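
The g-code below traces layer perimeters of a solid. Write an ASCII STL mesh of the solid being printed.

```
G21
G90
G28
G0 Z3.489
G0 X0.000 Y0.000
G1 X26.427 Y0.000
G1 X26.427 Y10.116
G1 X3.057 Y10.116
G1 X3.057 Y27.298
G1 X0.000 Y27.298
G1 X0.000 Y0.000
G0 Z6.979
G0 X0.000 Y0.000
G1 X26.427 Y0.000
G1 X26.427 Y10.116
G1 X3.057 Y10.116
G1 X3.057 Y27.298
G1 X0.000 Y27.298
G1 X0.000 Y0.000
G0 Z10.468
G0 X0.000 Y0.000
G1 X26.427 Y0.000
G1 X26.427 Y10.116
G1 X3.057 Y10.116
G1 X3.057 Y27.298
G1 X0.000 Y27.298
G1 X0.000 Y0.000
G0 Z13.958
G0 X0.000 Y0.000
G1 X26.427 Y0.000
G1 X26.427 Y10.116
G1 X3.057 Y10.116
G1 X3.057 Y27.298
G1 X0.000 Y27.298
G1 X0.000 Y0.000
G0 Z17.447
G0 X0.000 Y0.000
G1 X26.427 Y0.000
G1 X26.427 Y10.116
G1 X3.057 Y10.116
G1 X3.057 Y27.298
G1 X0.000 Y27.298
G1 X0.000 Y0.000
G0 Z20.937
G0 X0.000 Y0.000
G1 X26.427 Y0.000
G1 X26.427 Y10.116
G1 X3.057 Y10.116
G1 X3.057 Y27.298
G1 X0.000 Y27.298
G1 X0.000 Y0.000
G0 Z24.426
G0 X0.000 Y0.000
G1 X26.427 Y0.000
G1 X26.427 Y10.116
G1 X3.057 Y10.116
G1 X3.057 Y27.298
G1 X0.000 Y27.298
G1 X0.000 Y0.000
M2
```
solid part
  facet normal 0.0000 0.0000 -1.0000
    outer loop
      vertex 26.427 10.116 0.000
      vertex 26.427 0.000 0.000
      vertex 0.000 0.000 0.000
    endloop
  endfacet
  facet normal 0.0000 0.0000 -1.0000
    outer loop
      vertex 3.057 10.116 0.000
      vertex 26.427 10.116 0.000
      vertex 0.000 0.000 0.000
    endloop
  endfacet
  facet normal 0.0000 0.0000 -1.0000
    outer loop
      vertex 3.057 27.298 0.000
      vertex 3.057 10.116 0.000
      vertex 0.000 0.000 0.000
    endloop
  endfacet
  facet normal 0.0000 0.0000 -1.0000
    outer loop
      vertex 0.000 27.298 0.000
      vertex 3.057 27.298 0.000
      vertex 0.000 0.000 0.000
    endloop
  endfacet
  facet normal 0.0000 0.0000 1.0000
    outer loop
      vertex 0.000 0.000 24.426
      vertex 26.427 0.000 24.426
      vertex 26.427 10.116 24.426
    endloop
  endfacet
  facet normal 0.0000 0.0000 1.0000
    outer loop
      vertex 0.000 0.000 24.426
      vertex 26.427 10.116 24.426
      vertex 3.057 10.116 24.426
    endloop
  endfacet
  facet normal 0.0000 0.0000 1.0000
    outer loop
      vertex 0.000 0.000 24.426
      vertex 3.057 10.116 24.426
      vertex 3.057 27.298 24.426
    endloop
  endfacet
  facet normal 0.0000 0.0000 1.0000
    outer loop
      vertex 0.000 0.000 24.426
      vertex 3.057 27.298 24.426
      vertex 0.000 27.298 24.426
    endloop
  endfacet
  facet normal 0.0000 -1.0000 0.0000
    outer loop
      vertex 0.000 0.000 0.000
      vertex 26.427 0.000 0.000
      vertex 26.427 0.000 24.426
    endloop
  endfacet
  facet normal 0.0000 -1.0000 0.0000
    outer loop
      vertex 0.000 0.000 0.000
      vertex 26.427 0.000 24.426
      vertex 0.000 0.000 24.426
    endloop
  endfacet
  facet normal 1.0000 0.0000 0.0000
    outer loop
      vertex 26.427 0.000 0.000
      vertex 26.427 10.116 0.000
      vertex 26.427 10.116 24.426
    endloop
  endfacet
  facet normal 1.0000 0.0000 0.0000
    outer loop
      vertex 26.427 0.000 0.000
      vertex 26.427 10.116 24.426
      vertex 26.427 0.000 24.426
    endloop
  endfacet
  facet normal 0.0000 1.0000 0.0000
    outer loop
      vertex 26.427 10.116 0.000
      vertex 3.057 10.116 0.000
      vertex 3.057 10.116 24.426
    endloop
  endfacet
  facet normal 0.0000 1.0000 0.0000
    outer loop
      vertex 26.427 10.116 0.000
      vertex 3.057 10.116 24.426
      vertex 26.427 10.116 24.426
    endloop
  endfacet
  facet normal 1.0000 0.0000 0.0000
    outer loop
      vertex 3.057 10.116 0.000
      vertex 3.057 27.298 0.000
      vertex 3.057 27.298 24.426
    endloop
  endfacet
  facet normal 1.0000 0.0000 0.0000
    outer loop
      vertex 3.057 10.116 0.000
      vertex 3.057 27.298 24.426
      vertex 3.057 10.116 24.426
    endloop
  endfacet
  facet normal 0.0000 1.0000 0.0000
    outer loop
      vertex 3.057 27.298 0.000
      vertex 0.000 27.298 0.000
      vertex 0.000 27.298 24.426
    endloop
  endfacet
  facet normal 0.0000 1.0000 0.0000
    outer loop
      vertex 3.057 27.298 0.000
      vertex 0.000 27.298 24.426
      vertex 3.057 27.298 24.426
    endloop
  endfacet
  facet normal -1.0000 0.0000 0.0000
    outer loop
      vertex 0.000 27.298 0.000
      vertex 0.000 0.000 0.000
      vertex 0.000 0.000 24.426
    endloop
  endfacet
  facet normal -1.0000 0.0000 0.0000
    outer loop
      vertex 0.000 27.298 0.000
      vertex 0.000 0.000 24.426
      vertex 0.000 27.298 24.426
    endloop
  endfacet
endsolid part

The G0 Z moves step by Δz≈3.489 mm. Every layer's G1 loop is the same polygon, so the solid is a straight extrusion of it from z=0 to z≈24.4. Closing with flat bottom and top caps and triangulating gives 20 facets — an L-shaped prism: outer 26.4 × 27.3 mm, arm thicknesses ≈ 10.1 mm (horizontal) and 3.06 mm (vertical), extruded 24.4 mm in z.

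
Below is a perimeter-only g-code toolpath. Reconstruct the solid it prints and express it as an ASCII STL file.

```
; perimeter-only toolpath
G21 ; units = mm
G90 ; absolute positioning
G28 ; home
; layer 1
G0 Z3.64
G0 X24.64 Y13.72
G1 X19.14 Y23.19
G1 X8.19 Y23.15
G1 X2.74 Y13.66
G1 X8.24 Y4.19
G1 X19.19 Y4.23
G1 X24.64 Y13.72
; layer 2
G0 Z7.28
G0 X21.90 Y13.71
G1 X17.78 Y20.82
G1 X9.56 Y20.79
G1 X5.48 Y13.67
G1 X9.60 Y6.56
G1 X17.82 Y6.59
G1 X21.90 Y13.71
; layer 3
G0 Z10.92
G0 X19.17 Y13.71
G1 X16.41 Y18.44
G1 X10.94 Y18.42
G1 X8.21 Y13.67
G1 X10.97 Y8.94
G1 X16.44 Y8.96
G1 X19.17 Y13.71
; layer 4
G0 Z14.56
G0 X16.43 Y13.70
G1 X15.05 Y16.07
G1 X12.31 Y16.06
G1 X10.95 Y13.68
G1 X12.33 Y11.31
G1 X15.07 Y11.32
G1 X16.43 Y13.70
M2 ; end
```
solid part
  facet normal 0.0000 0.0000 -1.0000
    outer loop
      vertex 6.81 25.52 0.00
      vertex 20.50 25.57 0.00
      vertex 27.38 13.73 0.00
    endloop
  endfacet
  facet normal 0.0000 0.0000 -1.0000
    outer loop
      vertex 0.00 13.65 0.00
      vertex 6.81 25.52 0.00
      vertex 27.38 13.73 0.00
    endloop
  endfacet
  facet normal 0.0000 0.0000 -1.0000
    outer loop
      vertex 6.88 1.81 0.00
      vertex 0.00 13.65 0.00
      vertex 27.38 13.73 0.00
    endloop
  endfacet
  facet normal 0.0000 0.0000 -1.0000
    outer loop
      vertex 20.57 1.86 0.00
      vertex 6.88 1.81 0.00
      vertex 27.38 13.73 0.00
    endloop
  endfacet
  facet normal 0.7245 0.4210 0.5459
    outer loop
      vertex 27.38 13.73 0.00
      vertex 20.50 25.57 0.00
      vertex 13.69 13.69 18.20
    endloop
  endfacet
  facet normal -0.0031 0.8379 0.5458
    outer loop
      vertex 20.50 25.57 0.00
      vertex 6.81 25.52 0.00
      vertex 13.69 13.69 18.20
    endloop
  endfacet
  facet normal -0.7268 0.4170 0.5458
    outer loop
      vertex 6.81 25.52 0.00
      vertex 0.00 13.65 0.00
      vertex 13.69 13.69 18.20
    endloop
  endfacet
  facet normal -0.7245 -0.4210 0.5459
    outer loop
      vertex 0.00 13.65 0.00
      vertex 6.88 1.81 0.00
      vertex 13.69 13.69 18.20
    endloop
  endfacet
  facet normal 0.0031 -0.8379 0.5458
    outer loop
      vertex 6.88 1.81 0.00
      vertex 20.57 1.86 0.00
      vertex 13.69 13.69 18.20
    endloop
  endfacet
  facet normal 0.7268 -0.4170 0.5458
    outer loop
      vertex 20.57 1.86 0.00
      vertex 27.38 13.73 0.00
      vertex 13.69 13.69 18.20
    endloop
  endfacet
endsolid part

The G0 Z moves step by Δz≈3.64 mm. The G1 loops shrink linearly with z, so the solid tapers from its base footprint up to z≈18.2. Closing with a flat bottom cap and the tapered top and triangulating gives 10 facets — a regular 6-sided pyramid, base circumscribed radius ≈ 13.7 mm, apex at z ≈ 18.2 mm.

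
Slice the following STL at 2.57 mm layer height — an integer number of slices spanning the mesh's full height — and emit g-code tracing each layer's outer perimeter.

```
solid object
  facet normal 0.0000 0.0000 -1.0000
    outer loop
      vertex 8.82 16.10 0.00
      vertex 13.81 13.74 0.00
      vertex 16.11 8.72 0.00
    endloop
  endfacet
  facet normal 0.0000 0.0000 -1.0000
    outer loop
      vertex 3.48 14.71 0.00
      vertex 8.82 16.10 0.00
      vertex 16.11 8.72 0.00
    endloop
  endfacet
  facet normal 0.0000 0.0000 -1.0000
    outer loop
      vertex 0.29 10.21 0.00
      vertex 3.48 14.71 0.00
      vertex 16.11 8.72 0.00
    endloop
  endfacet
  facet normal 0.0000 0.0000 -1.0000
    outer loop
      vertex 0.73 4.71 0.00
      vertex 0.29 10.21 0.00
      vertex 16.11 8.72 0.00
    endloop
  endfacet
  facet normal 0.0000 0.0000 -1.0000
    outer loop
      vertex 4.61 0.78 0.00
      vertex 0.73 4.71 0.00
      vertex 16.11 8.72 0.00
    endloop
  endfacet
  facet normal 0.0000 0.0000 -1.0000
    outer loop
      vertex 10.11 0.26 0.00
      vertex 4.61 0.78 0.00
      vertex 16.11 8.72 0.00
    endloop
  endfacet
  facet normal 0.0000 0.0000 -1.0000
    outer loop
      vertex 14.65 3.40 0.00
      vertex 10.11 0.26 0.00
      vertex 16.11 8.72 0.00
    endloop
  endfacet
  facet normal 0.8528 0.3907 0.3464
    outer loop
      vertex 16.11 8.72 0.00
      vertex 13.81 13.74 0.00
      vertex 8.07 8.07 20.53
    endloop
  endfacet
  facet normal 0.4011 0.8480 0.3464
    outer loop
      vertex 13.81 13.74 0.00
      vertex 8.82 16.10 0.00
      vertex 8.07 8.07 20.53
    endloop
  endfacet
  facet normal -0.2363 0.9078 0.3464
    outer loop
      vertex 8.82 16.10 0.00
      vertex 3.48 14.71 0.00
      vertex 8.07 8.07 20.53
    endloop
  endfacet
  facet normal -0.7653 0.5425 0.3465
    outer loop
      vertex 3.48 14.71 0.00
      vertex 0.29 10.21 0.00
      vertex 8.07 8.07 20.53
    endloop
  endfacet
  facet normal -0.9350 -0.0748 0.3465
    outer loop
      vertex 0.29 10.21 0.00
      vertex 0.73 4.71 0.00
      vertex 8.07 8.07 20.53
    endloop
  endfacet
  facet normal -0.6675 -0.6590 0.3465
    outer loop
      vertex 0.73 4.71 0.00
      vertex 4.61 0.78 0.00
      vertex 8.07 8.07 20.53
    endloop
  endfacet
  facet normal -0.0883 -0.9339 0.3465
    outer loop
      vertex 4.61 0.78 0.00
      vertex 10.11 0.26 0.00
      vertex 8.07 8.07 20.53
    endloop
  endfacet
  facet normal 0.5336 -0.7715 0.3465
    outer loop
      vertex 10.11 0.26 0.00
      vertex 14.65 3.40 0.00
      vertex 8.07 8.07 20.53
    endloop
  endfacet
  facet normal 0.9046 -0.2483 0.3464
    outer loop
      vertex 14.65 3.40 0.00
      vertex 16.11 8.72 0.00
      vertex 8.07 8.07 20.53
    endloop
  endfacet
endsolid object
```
; perimeter-only toolpath
G21 ; units = mm
G90 ; absolute positioning
G28 ; home
; layer 1
G0 Z2.57
G0 X15.11 Y8.64
G1 X13.09 Y13.03
G1 X8.73 Y15.10
G1 X4.05 Y13.88
G1 X1.26 Y9.94
G1 X1.65 Y5.13
G1 X5.04 Y1.69
G1 X9.86 Y1.24
G1 X13.83 Y3.98
G1 X15.11 Y8.64
; layer 2
G0 Z5.13
G0 X14.10 Y8.56
G1 X12.38 Y12.32
G1 X8.63 Y14.09
G1 X4.63 Y13.05
G1 X2.23 Y9.68
G1 X2.56 Y5.55
G1 X5.48 Y2.60
G1 X9.60 Y2.21
G1 X13.01 Y4.57
G1 X14.10 Y8.56
; layer 3
G0 Z7.70
G0 X13.09 Y8.48
G1 X11.66 Y11.61
G1 X8.54 Y13.09
G1 X5.20 Y12.22
G1 X3.21 Y9.41
G1 X3.48 Y5.97
G1 X5.91 Y3.51
G1 X9.34 Y3.19
G1 X12.18 Y5.15
G1 X13.09 Y8.48
; layer 4
G0 Z10.27
G0 X12.09 Y8.39
G1 X10.94 Y10.91
G1 X8.45 Y12.09
G1 X5.78 Y11.39
G1 X4.18 Y9.14
G1 X4.40 Y6.39
G1 X6.34 Y4.42
G1 X9.09 Y4.17
G1 X11.36 Y5.74
G1 X12.09 Y8.39
; layer 5
G0 Z12.83
G0 X11.09 Y8.31
G1 X10.22 Y10.20
G1 X8.35 Y11.08
G1 X6.35 Y10.56
G1 X5.15 Y8.87
G1 X5.32 Y6.81
G1 X6.77 Y5.34
G1 X8.84 Y5.14
G1 X10.54 Y6.32
G1 X11.09 Y8.31
; layer 6
G0 Z15.40
G0 X10.08 Y8.23
G1 X9.51 Y9.49
G1 X8.26 Y10.08
G1 X6.92 Y9.73
G1 X6.12 Y8.61
G1 X6.24 Y7.23
G1 X7.21 Y6.25
G1 X8.58 Y6.12
G1 X9.71 Y6.90
G1 X10.08 Y8.23
; layer 7
G0 Z17.96
G0 X9.07 Y8.15
G1 X8.79 Y8.78
G1 X8.16 Y9.07
G1 X7.50 Y8.90
G1 X7.10 Y8.34
G1 X7.15 Y7.65
G1 X7.64 Y7.16
G1 X8.32 Y7.09
G1 X8.89 Y7.49
G1 X9.07 Y8.15
M2 ; end

The solid is a regular 9-sided pyramid, base circumscribed radius ≈ 8.07 mm, apex at z ≈ 20.5 mm. Slicing at Δz = 2.57 mm — 8 equal slices spanning the solid's height, so layer i sits at z = i·h/8 — gives 7 non-empty perimeters. Each is a 9-segment closed polygon; G0 lifts to the layer z and rapids to the start vertex, then G1 traces the edges. The cross-section shrinks linearly with z (the slice at the apex is degenerate and omitted).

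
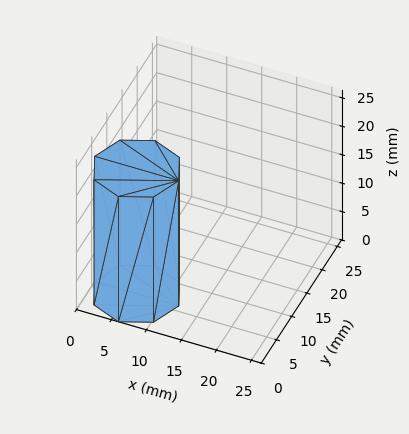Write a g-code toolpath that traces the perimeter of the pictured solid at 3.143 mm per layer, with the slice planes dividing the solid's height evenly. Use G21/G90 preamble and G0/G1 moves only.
Reading the render: the shape is a regular 8-sided prism (a cylinder approximated with 8 flat sides), circumscribed radius ≈ 6 mm, height ≈ 22 mm (dimensions read to the nearest mm from the axis ticks). For the g-code, the solid's height is divided into equal slices at the stated Δz and each level perimeter traced with G1 moves after a G0 lift.

; perimeter-only toolpath
G21 ; units = mm
G90 ; absolute positioning
G28 ; home
; layer 1
G0 Z3.143
G0 X12.000 Y6.000
G1 X10.243 Y10.243
G1 X6.000 Y12.000
G1 X1.757 Y10.243
G1 X0.000 Y6.000
G1 X1.757 Y1.757
G1 X6.000 Y0.000
G1 X10.243 Y1.757
G1 X12.000 Y6.000
; layer 2
G0 Z6.286
G0 X12.000 Y6.000
G1 X10.243 Y10.243
G1 X6.000 Y12.000
G1 X1.757 Y10.243
G1 X0.000 Y6.000
G1 X1.757 Y1.757
G1 X6.000 Y0.000
G1 X10.243 Y1.757
G1 X12.000 Y6.000
; layer 3
G0 Z9.429
G0 X12.000 Y6.000
G1 X10.243 Y10.243
G1 X6.000 Y12.000
G1 X1.757 Y10.243
G1 X0.000 Y6.000
G1 X1.757 Y1.757
G1 X6.000 Y0.000
G1 X10.243 Y1.757
G1 X12.000 Y6.000
; layer 4
G0 Z12.571
G0 X12.000 Y6.000
G1 X10.243 Y10.243
G1 X6.000 Y12.000
G1 X1.757 Y10.243
G1 X0.000 Y6.000
G1 X1.757 Y1.757
G1 X6.000 Y0.000
G1 X10.243 Y1.757
G1 X12.000 Y6.000
; layer 5
G0 Z15.714
G0 X12.000 Y6.000
G1 X10.243 Y10.243
G1 X6.000 Y12.000
G1 X1.757 Y10.243
G1 X0.000 Y6.000
G1 X1.757 Y1.757
G1 X6.000 Y0.000
G1 X10.243 Y1.757
G1 X12.000 Y6.000
; layer 6
G0 Z18.857
G0 X12.000 Y6.000
G1 X10.243 Y10.243
G1 X6.000 Y12.000
G1 X1.757 Y10.243
G1 X0.000 Y6.000
G1 X1.757 Y1.757
G1 X6.000 Y0.000
G1 X10.243 Y1.757
G1 X12.000 Y6.000
; layer 7
G0 Z22.000
G0 X12.000 Y6.000
G1 X10.243 Y10.243
G1 X6.000 Y12.000
G1 X1.757 Y10.243
G1 X0.000 Y6.000
G1 X1.757 Y1.757
G1 X6.000 Y0.000
G1 X10.243 Y1.757
G1 X12.000 Y6.000
M2 ; end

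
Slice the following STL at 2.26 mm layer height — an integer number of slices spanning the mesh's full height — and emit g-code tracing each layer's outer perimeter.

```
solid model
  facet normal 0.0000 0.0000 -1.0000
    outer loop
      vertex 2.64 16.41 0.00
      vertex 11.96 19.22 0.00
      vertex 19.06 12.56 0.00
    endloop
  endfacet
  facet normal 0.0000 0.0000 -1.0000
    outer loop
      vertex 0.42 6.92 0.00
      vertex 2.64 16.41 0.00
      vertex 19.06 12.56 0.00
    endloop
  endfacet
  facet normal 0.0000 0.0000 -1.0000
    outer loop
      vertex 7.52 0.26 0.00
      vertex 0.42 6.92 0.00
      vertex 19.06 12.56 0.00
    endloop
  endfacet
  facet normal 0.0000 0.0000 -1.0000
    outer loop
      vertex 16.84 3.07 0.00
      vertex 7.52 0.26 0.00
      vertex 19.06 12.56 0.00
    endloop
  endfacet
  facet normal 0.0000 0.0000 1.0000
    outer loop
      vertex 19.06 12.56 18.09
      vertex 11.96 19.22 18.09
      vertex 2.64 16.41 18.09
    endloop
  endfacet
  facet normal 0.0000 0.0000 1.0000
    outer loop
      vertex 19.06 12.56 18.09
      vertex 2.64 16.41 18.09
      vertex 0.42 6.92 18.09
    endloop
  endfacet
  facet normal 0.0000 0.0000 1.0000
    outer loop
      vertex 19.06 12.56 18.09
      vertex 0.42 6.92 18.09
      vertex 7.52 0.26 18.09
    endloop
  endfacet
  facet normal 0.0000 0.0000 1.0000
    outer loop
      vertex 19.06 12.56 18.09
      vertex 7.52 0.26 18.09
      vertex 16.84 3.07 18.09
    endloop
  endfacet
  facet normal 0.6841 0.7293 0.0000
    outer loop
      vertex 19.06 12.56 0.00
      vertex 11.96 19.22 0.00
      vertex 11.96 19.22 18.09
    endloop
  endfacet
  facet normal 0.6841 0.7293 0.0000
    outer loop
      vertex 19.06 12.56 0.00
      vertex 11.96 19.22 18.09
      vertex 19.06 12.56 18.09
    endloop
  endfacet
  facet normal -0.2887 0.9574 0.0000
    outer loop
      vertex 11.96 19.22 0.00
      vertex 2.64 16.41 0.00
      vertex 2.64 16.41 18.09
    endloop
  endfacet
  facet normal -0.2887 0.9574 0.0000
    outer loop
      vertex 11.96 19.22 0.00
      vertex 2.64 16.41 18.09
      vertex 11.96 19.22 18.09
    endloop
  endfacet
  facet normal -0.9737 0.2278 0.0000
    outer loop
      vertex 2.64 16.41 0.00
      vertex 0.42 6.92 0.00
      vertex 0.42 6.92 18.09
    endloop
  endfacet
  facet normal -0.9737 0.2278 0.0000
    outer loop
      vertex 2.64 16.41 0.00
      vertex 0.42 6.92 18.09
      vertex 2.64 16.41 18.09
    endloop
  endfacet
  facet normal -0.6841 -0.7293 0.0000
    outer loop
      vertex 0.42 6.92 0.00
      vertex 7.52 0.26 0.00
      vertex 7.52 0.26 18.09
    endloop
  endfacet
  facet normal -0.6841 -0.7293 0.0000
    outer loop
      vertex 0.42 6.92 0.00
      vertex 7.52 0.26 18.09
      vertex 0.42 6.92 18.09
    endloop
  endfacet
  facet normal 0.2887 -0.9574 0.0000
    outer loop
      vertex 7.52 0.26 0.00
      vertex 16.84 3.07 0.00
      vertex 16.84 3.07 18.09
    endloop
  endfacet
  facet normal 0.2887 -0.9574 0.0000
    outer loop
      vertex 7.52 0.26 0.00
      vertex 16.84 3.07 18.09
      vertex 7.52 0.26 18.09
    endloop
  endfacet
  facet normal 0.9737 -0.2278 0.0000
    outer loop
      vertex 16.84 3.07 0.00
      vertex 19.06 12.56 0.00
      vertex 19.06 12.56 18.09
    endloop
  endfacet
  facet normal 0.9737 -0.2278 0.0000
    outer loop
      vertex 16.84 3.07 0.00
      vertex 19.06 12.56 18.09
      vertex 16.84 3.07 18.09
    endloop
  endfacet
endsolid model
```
; perimeter-only toolpath
G21 ; units = mm
G90 ; absolute positioning
G28 ; home
; layer 1
G0 Z2.26
G0 X19.06 Y12.56
G1 X11.96 Y19.22
G1 X2.64 Y16.41
G1 X0.42 Y6.92
G1 X7.52 Y0.26
G1 X16.84 Y3.07
G1 X19.06 Y12.56
; layer 2
G0 Z4.52
G0 X19.06 Y12.56
G1 X11.96 Y19.22
G1 X2.64 Y16.41
G1 X0.42 Y6.92
G1 X7.52 Y0.26
G1 X16.84 Y3.07
G1 X19.06 Y12.56
; layer 3
G0 Z6.78
G0 X19.06 Y12.56
G1 X11.96 Y19.22
G1 X2.64 Y16.41
G1 X0.42 Y6.92
G1 X7.52 Y0.26
G1 X16.84 Y3.07
G1 X19.06 Y12.56
; layer 4
G0 Z9.04
G0 X19.06 Y12.56
G1 X11.96 Y19.22
G1 X2.64 Y16.41
G1 X0.42 Y6.92
G1 X7.52 Y0.26
G1 X16.84 Y3.07
G1 X19.06 Y12.56
; layer 5
G0 Z11.31
G0 X19.06 Y12.56
G1 X11.96 Y19.22
G1 X2.64 Y16.41
G1 X0.42 Y6.92
G1 X7.52 Y0.26
G1 X16.84 Y3.07
G1 X19.06 Y12.56
; layer 6
G0 Z13.57
G0 X19.06 Y12.56
G1 X11.96 Y19.22
G1 X2.64 Y16.41
G1 X0.42 Y6.92
G1 X7.52 Y0.26
G1 X16.84 Y3.07
G1 X19.06 Y12.56
; layer 7
G0 Z15.83
G0 X19.06 Y12.56
G1 X11.96 Y19.22
G1 X2.64 Y16.41
G1 X0.42 Y6.92
G1 X7.52 Y0.26
G1 X16.84 Y3.07
G1 X19.06 Y12.56
; layer 8
G0 Z18.09
G0 X19.06 Y12.56
G1 X11.96 Y19.22
G1 X2.64 Y16.41
G1 X0.42 Y6.92
G1 X7.52 Y0.26
G1 X16.84 Y3.07
G1 X19.06 Y12.56
M2 ; end

The solid is a regular 6-sided prism (a cylinder approximated with 6 flat sides), circumscribed radius ≈ 9.74 mm, height ≈ 18.1 mm. Slicing at Δz = 2.26 mm — 8 equal slices spanning the solid's height, so layer i sits at z = i·h/8 — gives 8 non-empty perimeters. Each is a 6-segment closed polygon; G0 lifts to the layer z and rapids to the start vertex, then G1 traces the edges.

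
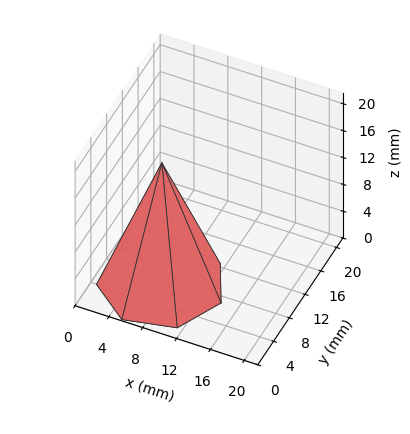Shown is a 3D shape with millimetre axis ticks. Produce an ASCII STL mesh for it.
Reading the render: the shape is a regular 7-sided pyramid, base circumscribed radius ≈ 7 mm, apex at z ≈ 18 mm (dimensions read to the nearest mm from the axis ticks). For the STL, each face is triangulated and given an outward normal.

solid part
  facet normal 0.0000 0.0000 -1.0000
    outer loop
      vertex 5.44 13.82 0.00
      vertex 11.36 12.47 0.00
      vertex 14.00 7.00 0.00
    endloop
  endfacet
  facet normal 0.0000 0.0000 -1.0000
    outer loop
      vertex 0.69 10.04 0.00
      vertex 5.44 13.82 0.00
      vertex 14.00 7.00 0.00
    endloop
  endfacet
  facet normal 0.0000 0.0000 -1.0000
    outer loop
      vertex 0.69 3.96 0.00
      vertex 0.69 10.04 0.00
      vertex 14.00 7.00 0.00
    endloop
  endfacet
  facet normal 0.0000 0.0000 -1.0000
    outer loop
      vertex 5.44 0.18 0.00
      vertex 0.69 3.96 0.00
      vertex 14.00 7.00 0.00
    endloop
  endfacet
  facet normal 0.0000 0.0000 -1.0000
    outer loop
      vertex 11.36 1.53 0.00
      vertex 5.44 0.18 0.00
      vertex 14.00 7.00 0.00
    endloop
  endfacet
  facet normal 0.8500 0.4102 0.3305
    outer loop
      vertex 14.00 7.00 0.00
      vertex 11.36 12.47 0.00
      vertex 7.00 7.00 18.00
    endloop
  endfacet
  facet normal 0.2098 0.9202 0.3305
    outer loop
      vertex 11.36 12.47 0.00
      vertex 5.44 13.82 0.00
      vertex 7.00 7.00 18.00
    endloop
  endfacet
  facet normal -0.5876 0.7384 0.3307
    outer loop
      vertex 5.44 13.82 0.00
      vertex 0.69 10.04 0.00
      vertex 7.00 7.00 18.00
    endloop
  endfacet
  facet normal -0.9437 0.0000 0.3308
    outer loop
      vertex 0.69 10.04 0.00
      vertex 0.69 3.96 0.00
      vertex 7.00 7.00 18.00
    endloop
  endfacet
  facet normal -0.5876 -0.7384 0.3307
    outer loop
      vertex 0.69 3.96 0.00
      vertex 5.44 0.18 0.00
      vertex 7.00 7.00 18.00
    endloop
  endfacet
  facet normal 0.2098 -0.9202 0.3305
    outer loop
      vertex 5.44 0.18 0.00
      vertex 11.36 1.53 0.00
      vertex 7.00 7.00 18.00
    endloop
  endfacet
  facet normal 0.8500 -0.4102 0.3305
    outer loop
      vertex 11.36 1.53 0.00
      vertex 14.00 7.00 0.00
      vertex 7.00 7.00 18.00
    endloop
  endfacet
endsolid part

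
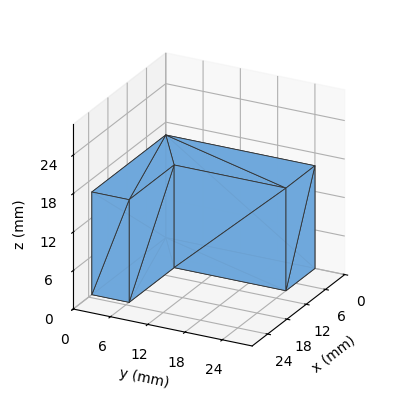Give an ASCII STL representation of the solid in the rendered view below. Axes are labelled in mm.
Reading the render: the shape is an L-shaped prism: outer 23 × 24 mm, arm thicknesses ≈ 6 mm (horizontal) and 9 mm (vertical), extruded 16 mm in z (dimensions read to the nearest mm from the axis ticks). For the STL, each face is triangulated and given an outward normal.

solid part
  facet normal 0.0000 0.0000 -1.0000
    outer loop
      vertex 23.000 6.000 0.000
      vertex 23.000 0.000 0.000
      vertex 0.000 0.000 0.000
    endloop
  endfacet
  facet normal 0.0000 0.0000 -1.0000
    outer loop
      vertex 9.000 6.000 0.000
      vertex 23.000 6.000 0.000
      vertex 0.000 0.000 0.000
    endloop
  endfacet
  facet normal 0.0000 0.0000 -1.0000
    outer loop
      vertex 9.000 24.000 0.000
      vertex 9.000 6.000 0.000
      vertex 0.000 0.000 0.000
    endloop
  endfacet
  facet normal 0.0000 0.0000 -1.0000
    outer loop
      vertex 0.000 24.000 0.000
      vertex 9.000 24.000 0.000
      vertex 0.000 0.000 0.000
    endloop
  endfacet
  facet normal 0.0000 0.0000 1.0000
    outer loop
      vertex 0.000 0.000 16.000
      vertex 23.000 0.000 16.000
      vertex 23.000 6.000 16.000
    endloop
  endfacet
  facet normal 0.0000 0.0000 1.0000
    outer loop
      vertex 0.000 0.000 16.000
      vertex 23.000 6.000 16.000
      vertex 9.000 6.000 16.000
    endloop
  endfacet
  facet normal 0.0000 0.0000 1.0000
    outer loop
      vertex 0.000 0.000 16.000
      vertex 9.000 6.000 16.000
      vertex 9.000 24.000 16.000
    endloop
  endfacet
  facet normal 0.0000 0.0000 1.0000
    outer loop
      vertex 0.000 0.000 16.000
      vertex 9.000 24.000 16.000
      vertex 0.000 24.000 16.000
    endloop
  endfacet
  facet normal 0.0000 -1.0000 0.0000
    outer loop
      vertex 0.000 0.000 0.000
      vertex 23.000 0.000 0.000
      vertex 23.000 0.000 16.000
    endloop
  endfacet
  facet normal 0.0000 -1.0000 0.0000
    outer loop
      vertex 0.000 0.000 0.000
      vertex 23.000 0.000 16.000
      vertex 0.000 0.000 16.000
    endloop
  endfacet
  facet normal 1.0000 0.0000 0.0000
    outer loop
      vertex 23.000 0.000 0.000
      vertex 23.000 6.000 0.000
      vertex 23.000 6.000 16.000
    endloop
  endfacet
  facet normal 1.0000 0.0000 0.0000
    outer loop
      vertex 23.000 0.000 0.000
      vertex 23.000 6.000 16.000
      vertex 23.000 0.000 16.000
    endloop
  endfacet
  facet normal 0.0000 1.0000 0.0000
    outer loop
      vertex 23.000 6.000 0.000
      vertex 9.000 6.000 0.000
      vertex 9.000 6.000 16.000
    endloop
  endfacet
  facet normal 0.0000 1.0000 0.0000
    outer loop
      vertex 23.000 6.000 0.000
      vertex 9.000 6.000 16.000
      vertex 23.000 6.000 16.000
    endloop
  endfacet
  facet normal 1.0000 0.0000 0.0000
    outer loop
      vertex 9.000 6.000 0.000
      vertex 9.000 24.000 0.000
      vertex 9.000 24.000 16.000
    endloop
  endfacet
  facet normal 1.0000 0.0000 0.0000
    outer loop
      vertex 9.000 6.000 0.000
      vertex 9.000 24.000 16.000
      vertex 9.000 6.000 16.000
    endloop
  endfacet
  facet normal 0.0000 1.0000 0.0000
    outer loop
      vertex 9.000 24.000 0.000
      vertex 0.000 24.000 0.000
      vertex 0.000 24.000 16.000
    endloop
  endfacet
  facet normal 0.0000 1.0000 0.0000
    outer loop
      vertex 9.000 24.000 0.000
      vertex 0.000 24.000 16.000
      vertex 9.000 24.000 16.000
    endloop
  endfacet
  facet normal -1.0000 0.0000 0.0000
    outer loop
      vertex 0.000 24.000 0.000
      vertex 0.000 0.000 0.000
      vertex 0.000 0.000 16.000
    endloop
  endfacet
  facet normal -1.0000 0.0000 0.0000
    outer loop
      vertex 0.000 24.000 0.000
      vertex 0.000 0.000 16.000
      vertex 0.000 24.000 16.000
    endloop
  endfacet
endsolid part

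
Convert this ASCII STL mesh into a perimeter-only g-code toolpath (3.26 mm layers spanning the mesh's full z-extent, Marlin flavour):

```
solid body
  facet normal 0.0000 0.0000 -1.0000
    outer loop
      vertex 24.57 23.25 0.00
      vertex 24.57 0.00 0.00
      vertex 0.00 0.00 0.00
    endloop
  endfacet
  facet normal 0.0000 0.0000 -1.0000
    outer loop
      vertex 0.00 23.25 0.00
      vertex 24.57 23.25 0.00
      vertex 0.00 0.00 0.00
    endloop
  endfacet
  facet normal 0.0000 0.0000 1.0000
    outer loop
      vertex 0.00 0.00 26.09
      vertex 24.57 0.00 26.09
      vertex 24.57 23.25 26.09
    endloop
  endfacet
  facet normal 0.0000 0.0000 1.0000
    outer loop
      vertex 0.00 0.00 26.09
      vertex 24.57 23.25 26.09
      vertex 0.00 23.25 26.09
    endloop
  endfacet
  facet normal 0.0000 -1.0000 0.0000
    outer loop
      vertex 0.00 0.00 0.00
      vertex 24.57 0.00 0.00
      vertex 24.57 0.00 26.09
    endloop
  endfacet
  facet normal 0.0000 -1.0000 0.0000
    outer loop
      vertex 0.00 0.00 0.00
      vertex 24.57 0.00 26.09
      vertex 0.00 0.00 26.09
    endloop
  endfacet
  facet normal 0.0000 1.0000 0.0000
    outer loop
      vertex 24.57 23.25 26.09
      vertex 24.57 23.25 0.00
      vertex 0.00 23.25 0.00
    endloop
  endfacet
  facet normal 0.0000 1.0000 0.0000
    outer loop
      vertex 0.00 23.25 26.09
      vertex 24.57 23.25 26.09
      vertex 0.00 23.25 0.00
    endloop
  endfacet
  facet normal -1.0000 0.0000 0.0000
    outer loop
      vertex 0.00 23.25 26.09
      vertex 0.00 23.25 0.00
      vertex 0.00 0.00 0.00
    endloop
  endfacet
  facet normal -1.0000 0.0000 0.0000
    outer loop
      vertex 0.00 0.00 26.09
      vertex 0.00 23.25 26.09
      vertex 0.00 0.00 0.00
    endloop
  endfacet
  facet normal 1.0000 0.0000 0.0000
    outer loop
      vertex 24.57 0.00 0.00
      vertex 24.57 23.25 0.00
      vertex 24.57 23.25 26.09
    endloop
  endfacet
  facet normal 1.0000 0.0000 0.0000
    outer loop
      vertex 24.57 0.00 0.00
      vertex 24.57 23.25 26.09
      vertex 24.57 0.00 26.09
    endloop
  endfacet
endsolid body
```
; perimeter-only toolpath
G21 ; units = mm
G90 ; absolute positioning
G28 ; home
; layer 1
G0 Z3.26
G0 X0.00 Y0.00
G1 X24.57 Y0.00
G1 X24.57 Y23.25
G1 X0.00 Y23.25
G1 X0.00 Y0.00
; layer 2
G0 Z6.52
G0 X0.00 Y0.00
G1 X24.57 Y0.00
G1 X24.57 Y23.25
G1 X0.00 Y23.25
G1 X0.00 Y0.00
; layer 3
G0 Z9.78
G0 X0.00 Y0.00
G1 X24.57 Y0.00
G1 X24.57 Y23.25
G1 X0.00 Y23.25
G1 X0.00 Y0.00
; layer 4
G0 Z13.04
G0 X0.00 Y0.00
G1 X24.57 Y0.00
G1 X24.57 Y23.25
G1 X0.00 Y23.25
G1 X0.00 Y0.00
; layer 5
G0 Z16.31
G0 X0.00 Y0.00
G1 X24.57 Y0.00
G1 X24.57 Y23.25
G1 X0.00 Y23.25
G1 X0.00 Y0.00
; layer 6
G0 Z19.57
G0 X0.00 Y0.00
G1 X24.57 Y0.00
G1 X24.57 Y23.25
G1 X0.00 Y23.25
G1 X0.00 Y0.00
; layer 7
G0 Z22.83
G0 X0.00 Y0.00
G1 X24.57 Y0.00
G1 X24.57 Y23.25
G1 X0.00 Y23.25
G1 X0.00 Y0.00
; layer 8
G0 Z26.09
G0 X0.00 Y0.00
G1 X24.57 Y0.00
G1 X24.57 Y23.25
G1 X0.00 Y23.25
G1 X0.00 Y0.00
M2 ; end

The solid is a rectangular box, roughly 24.6 × 23.2 mm footprint and 26.1 mm tall. Slicing at Δz = 3.26 mm — 8 equal slices spanning the solid's height, so layer i sits at z = i·h/8 — gives 8 non-empty perimeters. Each is a 4-segment closed polygon; G0 lifts to the layer z and rapids to the start vertex, then G1 traces the edges.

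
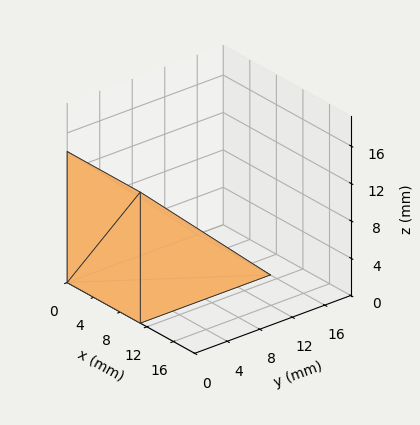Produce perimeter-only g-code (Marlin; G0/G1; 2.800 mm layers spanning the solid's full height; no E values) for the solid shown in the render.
Reading the render: the shape is a wedge (ramp): 11 × 16 mm base, rising to 14 mm along the y=0 edge and sloping linearly to z=0 at y=16 (dimensions read to the nearest mm from the axis ticks). For the g-code, the solid's height is divided into equal slices at the stated Δz and each level perimeter traced with G1 moves after a G0 lift.

; perimeter-only toolpath
G21 ; units = mm
G90 ; absolute positioning
G28 ; home
; layer 1
G0 Z2.800
G0 X0.000 Y0.000
G1 X11.000 Y0.000
G1 X11.000 Y12.800
G1 X0.000 Y12.800
G1 X0.000 Y0.000
; layer 2
G0 Z5.600
G0 X0.000 Y0.000
G1 X11.000 Y0.000
G1 X11.000 Y9.600
G1 X0.000 Y9.600
G1 X0.000 Y0.000
; layer 3
G0 Z8.400
G0 X0.000 Y0.000
G1 X11.000 Y0.000
G1 X11.000 Y6.400
G1 X0.000 Y6.400
G1 X0.000 Y0.000
; layer 4
G0 Z11.200
G0 X0.000 Y0.000
G1 X11.000 Y0.000
G1 X11.000 Y3.200
G1 X0.000 Y3.200
G1 X0.000 Y0.000
M2 ; end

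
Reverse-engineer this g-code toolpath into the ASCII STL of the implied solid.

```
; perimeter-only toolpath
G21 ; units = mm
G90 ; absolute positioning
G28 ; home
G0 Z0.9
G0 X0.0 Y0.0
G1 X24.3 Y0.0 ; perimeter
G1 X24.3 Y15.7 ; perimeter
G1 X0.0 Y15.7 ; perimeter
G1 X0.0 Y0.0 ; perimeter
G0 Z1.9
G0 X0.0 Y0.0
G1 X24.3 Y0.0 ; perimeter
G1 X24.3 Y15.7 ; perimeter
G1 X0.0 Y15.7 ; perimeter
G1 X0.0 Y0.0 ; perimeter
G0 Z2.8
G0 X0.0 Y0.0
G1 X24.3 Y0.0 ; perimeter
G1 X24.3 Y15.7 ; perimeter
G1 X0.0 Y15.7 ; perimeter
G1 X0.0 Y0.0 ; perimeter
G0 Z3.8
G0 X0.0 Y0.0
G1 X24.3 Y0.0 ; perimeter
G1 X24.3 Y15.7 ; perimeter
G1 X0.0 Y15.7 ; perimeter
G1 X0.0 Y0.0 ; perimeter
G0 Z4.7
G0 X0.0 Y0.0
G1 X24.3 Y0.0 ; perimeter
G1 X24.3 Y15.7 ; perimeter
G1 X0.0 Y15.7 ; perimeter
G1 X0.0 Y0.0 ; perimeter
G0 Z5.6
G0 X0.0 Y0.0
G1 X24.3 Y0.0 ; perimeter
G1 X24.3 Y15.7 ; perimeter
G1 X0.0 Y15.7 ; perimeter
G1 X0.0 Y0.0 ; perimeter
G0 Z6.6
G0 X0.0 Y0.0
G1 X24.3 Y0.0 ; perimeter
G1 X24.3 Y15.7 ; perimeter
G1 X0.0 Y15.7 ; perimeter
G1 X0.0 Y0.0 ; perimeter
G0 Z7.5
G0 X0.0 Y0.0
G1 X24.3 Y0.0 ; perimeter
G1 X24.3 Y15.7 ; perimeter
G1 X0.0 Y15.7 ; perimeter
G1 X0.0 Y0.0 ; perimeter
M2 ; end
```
solid part
  facet normal 0.0000 0.0000 -1.0000
    outer loop
      vertex 24.3 15.7 0.0
      vertex 24.3 0.0 0.0
      vertex 0.0 0.0 0.0
    endloop
  endfacet
  facet normal 0.0000 0.0000 -1.0000
    outer loop
      vertex 0.0 15.7 0.0
      vertex 24.3 15.7 0.0
      vertex 0.0 0.0 0.0
    endloop
  endfacet
  facet normal 0.0000 0.0000 1.0000
    outer loop
      vertex 0.0 0.0 7.5
      vertex 24.3 0.0 7.5
      vertex 24.3 15.7 7.5
    endloop
  endfacet
  facet normal 0.0000 0.0000 1.0000
    outer loop
      vertex 0.0 0.0 7.5
      vertex 24.3 15.7 7.5
      vertex 0.0 15.7 7.5
    endloop
  endfacet
  facet normal 0.0000 -1.0000 0.0000
    outer loop
      vertex 0.0 0.0 0.0
      vertex 24.3 0.0 0.0
      vertex 24.3 0.0 7.5
    endloop
  endfacet
  facet normal 0.0000 -1.0000 0.0000
    outer loop
      vertex 0.0 0.0 0.0
      vertex 24.3 0.0 7.5
      vertex 0.0 0.0 7.5
    endloop
  endfacet
  facet normal 0.0000 1.0000 0.0000
    outer loop
      vertex 24.3 15.7 7.5
      vertex 24.3 15.7 0.0
      vertex 0.0 15.7 0.0
    endloop
  endfacet
  facet normal 0.0000 1.0000 0.0000
    outer loop
      vertex 0.0 15.7 7.5
      vertex 24.3 15.7 7.5
      vertex 0.0 15.7 0.0
    endloop
  endfacet
  facet normal -1.0000 0.0000 0.0000
    outer loop
      vertex 0.0 15.7 7.5
      vertex 0.0 15.7 0.0
      vertex 0.0 0.0 0.0
    endloop
  endfacet
  facet normal -1.0000 0.0000 0.0000
    outer loop
      vertex 0.0 0.0 7.5
      vertex 0.0 15.7 7.5
      vertex 0.0 0.0 0.0
    endloop
  endfacet
  facet normal 1.0000 0.0000 0.0000
    outer loop
      vertex 24.3 0.0 0.0
      vertex 24.3 15.7 0.0
      vertex 24.3 15.7 7.5
    endloop
  endfacet
  facet normal 1.0000 0.0000 0.0000
    outer loop
      vertex 24.3 0.0 0.0
      vertex 24.3 15.7 7.5
      vertex 24.3 0.0 7.5
    endloop
  endfacet
endsolid part

The G0 Z moves step by Δz≈0.9 mm. Every layer's G1 loop is the same polygon, so the solid is a straight extrusion of it from z=0 to z≈7.5. Closing with flat bottom and top caps and triangulating gives 12 facets — a rectangular box, roughly 24.3 × 15.7 mm footprint and 7.5 mm tall.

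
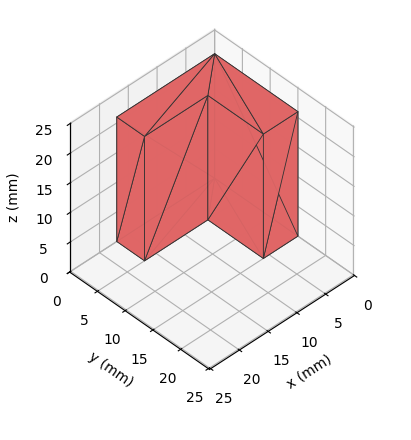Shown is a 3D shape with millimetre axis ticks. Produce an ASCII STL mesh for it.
Reading the render: the shape is an L-shaped prism: outer 17 × 15 mm, arm thicknesses ≈ 5 mm (horizontal) and 6 mm (vertical), extruded 21 mm in z (dimensions read to the nearest mm from the axis ticks). For the STL, each face is triangulated and given an outward normal.

solid part
  facet normal 0.0000 0.0000 -1.0000
    outer loop
      vertex 17.0 5.0 0.0
      vertex 17.0 0.0 0.0
      vertex 0.0 0.0 0.0
    endloop
  endfacet
  facet normal 0.0000 0.0000 -1.0000
    outer loop
      vertex 6.0 5.0 0.0
      vertex 17.0 5.0 0.0
      vertex 0.0 0.0 0.0
    endloop
  endfacet
  facet normal 0.0000 0.0000 -1.0000
    outer loop
      vertex 6.0 15.0 0.0
      vertex 6.0 5.0 0.0
      vertex 0.0 0.0 0.0
    endloop
  endfacet
  facet normal 0.0000 0.0000 -1.0000
    outer loop
      vertex 0.0 15.0 0.0
      vertex 6.0 15.0 0.0
      vertex 0.0 0.0 0.0
    endloop
  endfacet
  facet normal 0.0000 0.0000 1.0000
    outer loop
      vertex 0.0 0.0 21.0
      vertex 17.0 0.0 21.0
      vertex 17.0 5.0 21.0
    endloop
  endfacet
  facet normal 0.0000 0.0000 1.0000
    outer loop
      vertex 0.0 0.0 21.0
      vertex 17.0 5.0 21.0
      vertex 6.0 5.0 21.0
    endloop
  endfacet
  facet normal 0.0000 0.0000 1.0000
    outer loop
      vertex 0.0 0.0 21.0
      vertex 6.0 5.0 21.0
      vertex 6.0 15.0 21.0
    endloop
  endfacet
  facet normal 0.0000 0.0000 1.0000
    outer loop
      vertex 0.0 0.0 21.0
      vertex 6.0 15.0 21.0
      vertex 0.0 15.0 21.0
    endloop
  endfacet
  facet normal 0.0000 -1.0000 0.0000
    outer loop
      vertex 0.0 0.0 0.0
      vertex 17.0 0.0 0.0
      vertex 17.0 0.0 21.0
    endloop
  endfacet
  facet normal 0.0000 -1.0000 0.0000
    outer loop
      vertex 0.0 0.0 0.0
      vertex 17.0 0.0 21.0
      vertex 0.0 0.0 21.0
    endloop
  endfacet
  facet normal 1.0000 0.0000 0.0000
    outer loop
      vertex 17.0 0.0 0.0
      vertex 17.0 5.0 0.0
      vertex 17.0 5.0 21.0
    endloop
  endfacet
  facet normal 1.0000 0.0000 0.0000
    outer loop
      vertex 17.0 0.0 0.0
      vertex 17.0 5.0 21.0
      vertex 17.0 0.0 21.0
    endloop
  endfacet
  facet normal 0.0000 1.0000 0.0000
    outer loop
      vertex 17.0 5.0 0.0
      vertex 6.0 5.0 0.0
      vertex 6.0 5.0 21.0
    endloop
  endfacet
  facet normal 0.0000 1.0000 0.0000
    outer loop
      vertex 17.0 5.0 0.0
      vertex 6.0 5.0 21.0
      vertex 17.0 5.0 21.0
    endloop
  endfacet
  facet normal 1.0000 0.0000 0.0000
    outer loop
      vertex 6.0 5.0 0.0
      vertex 6.0 15.0 0.0
      vertex 6.0 15.0 21.0
    endloop
  endfacet
  facet normal 1.0000 0.0000 0.0000
    outer loop
      vertex 6.0 5.0 0.0
      vertex 6.0 15.0 21.0
      vertex 6.0 5.0 21.0
    endloop
  endfacet
  facet normal 0.0000 1.0000 0.0000
    outer loop
      vertex 6.0 15.0 0.0
      vertex 0.0 15.0 0.0
      vertex 0.0 15.0 21.0
    endloop
  endfacet
  facet normal 0.0000 1.0000 0.0000
    outer loop
      vertex 6.0 15.0 0.0
      vertex 0.0 15.0 21.0
      vertex 6.0 15.0 21.0
    endloop
  endfacet
  facet normal -1.0000 0.0000 0.0000
    outer loop
      vertex 0.0 15.0 0.0
      vertex 0.0 0.0 0.0
      vertex 0.0 0.0 21.0
    endloop
  endfacet
  facet normal -1.0000 0.0000 0.0000
    outer loop
      vertex 0.0 15.0 0.0
      vertex 0.0 0.0 21.0
      vertex 0.0 15.0 21.0
    endloop
  endfacet
endsolid part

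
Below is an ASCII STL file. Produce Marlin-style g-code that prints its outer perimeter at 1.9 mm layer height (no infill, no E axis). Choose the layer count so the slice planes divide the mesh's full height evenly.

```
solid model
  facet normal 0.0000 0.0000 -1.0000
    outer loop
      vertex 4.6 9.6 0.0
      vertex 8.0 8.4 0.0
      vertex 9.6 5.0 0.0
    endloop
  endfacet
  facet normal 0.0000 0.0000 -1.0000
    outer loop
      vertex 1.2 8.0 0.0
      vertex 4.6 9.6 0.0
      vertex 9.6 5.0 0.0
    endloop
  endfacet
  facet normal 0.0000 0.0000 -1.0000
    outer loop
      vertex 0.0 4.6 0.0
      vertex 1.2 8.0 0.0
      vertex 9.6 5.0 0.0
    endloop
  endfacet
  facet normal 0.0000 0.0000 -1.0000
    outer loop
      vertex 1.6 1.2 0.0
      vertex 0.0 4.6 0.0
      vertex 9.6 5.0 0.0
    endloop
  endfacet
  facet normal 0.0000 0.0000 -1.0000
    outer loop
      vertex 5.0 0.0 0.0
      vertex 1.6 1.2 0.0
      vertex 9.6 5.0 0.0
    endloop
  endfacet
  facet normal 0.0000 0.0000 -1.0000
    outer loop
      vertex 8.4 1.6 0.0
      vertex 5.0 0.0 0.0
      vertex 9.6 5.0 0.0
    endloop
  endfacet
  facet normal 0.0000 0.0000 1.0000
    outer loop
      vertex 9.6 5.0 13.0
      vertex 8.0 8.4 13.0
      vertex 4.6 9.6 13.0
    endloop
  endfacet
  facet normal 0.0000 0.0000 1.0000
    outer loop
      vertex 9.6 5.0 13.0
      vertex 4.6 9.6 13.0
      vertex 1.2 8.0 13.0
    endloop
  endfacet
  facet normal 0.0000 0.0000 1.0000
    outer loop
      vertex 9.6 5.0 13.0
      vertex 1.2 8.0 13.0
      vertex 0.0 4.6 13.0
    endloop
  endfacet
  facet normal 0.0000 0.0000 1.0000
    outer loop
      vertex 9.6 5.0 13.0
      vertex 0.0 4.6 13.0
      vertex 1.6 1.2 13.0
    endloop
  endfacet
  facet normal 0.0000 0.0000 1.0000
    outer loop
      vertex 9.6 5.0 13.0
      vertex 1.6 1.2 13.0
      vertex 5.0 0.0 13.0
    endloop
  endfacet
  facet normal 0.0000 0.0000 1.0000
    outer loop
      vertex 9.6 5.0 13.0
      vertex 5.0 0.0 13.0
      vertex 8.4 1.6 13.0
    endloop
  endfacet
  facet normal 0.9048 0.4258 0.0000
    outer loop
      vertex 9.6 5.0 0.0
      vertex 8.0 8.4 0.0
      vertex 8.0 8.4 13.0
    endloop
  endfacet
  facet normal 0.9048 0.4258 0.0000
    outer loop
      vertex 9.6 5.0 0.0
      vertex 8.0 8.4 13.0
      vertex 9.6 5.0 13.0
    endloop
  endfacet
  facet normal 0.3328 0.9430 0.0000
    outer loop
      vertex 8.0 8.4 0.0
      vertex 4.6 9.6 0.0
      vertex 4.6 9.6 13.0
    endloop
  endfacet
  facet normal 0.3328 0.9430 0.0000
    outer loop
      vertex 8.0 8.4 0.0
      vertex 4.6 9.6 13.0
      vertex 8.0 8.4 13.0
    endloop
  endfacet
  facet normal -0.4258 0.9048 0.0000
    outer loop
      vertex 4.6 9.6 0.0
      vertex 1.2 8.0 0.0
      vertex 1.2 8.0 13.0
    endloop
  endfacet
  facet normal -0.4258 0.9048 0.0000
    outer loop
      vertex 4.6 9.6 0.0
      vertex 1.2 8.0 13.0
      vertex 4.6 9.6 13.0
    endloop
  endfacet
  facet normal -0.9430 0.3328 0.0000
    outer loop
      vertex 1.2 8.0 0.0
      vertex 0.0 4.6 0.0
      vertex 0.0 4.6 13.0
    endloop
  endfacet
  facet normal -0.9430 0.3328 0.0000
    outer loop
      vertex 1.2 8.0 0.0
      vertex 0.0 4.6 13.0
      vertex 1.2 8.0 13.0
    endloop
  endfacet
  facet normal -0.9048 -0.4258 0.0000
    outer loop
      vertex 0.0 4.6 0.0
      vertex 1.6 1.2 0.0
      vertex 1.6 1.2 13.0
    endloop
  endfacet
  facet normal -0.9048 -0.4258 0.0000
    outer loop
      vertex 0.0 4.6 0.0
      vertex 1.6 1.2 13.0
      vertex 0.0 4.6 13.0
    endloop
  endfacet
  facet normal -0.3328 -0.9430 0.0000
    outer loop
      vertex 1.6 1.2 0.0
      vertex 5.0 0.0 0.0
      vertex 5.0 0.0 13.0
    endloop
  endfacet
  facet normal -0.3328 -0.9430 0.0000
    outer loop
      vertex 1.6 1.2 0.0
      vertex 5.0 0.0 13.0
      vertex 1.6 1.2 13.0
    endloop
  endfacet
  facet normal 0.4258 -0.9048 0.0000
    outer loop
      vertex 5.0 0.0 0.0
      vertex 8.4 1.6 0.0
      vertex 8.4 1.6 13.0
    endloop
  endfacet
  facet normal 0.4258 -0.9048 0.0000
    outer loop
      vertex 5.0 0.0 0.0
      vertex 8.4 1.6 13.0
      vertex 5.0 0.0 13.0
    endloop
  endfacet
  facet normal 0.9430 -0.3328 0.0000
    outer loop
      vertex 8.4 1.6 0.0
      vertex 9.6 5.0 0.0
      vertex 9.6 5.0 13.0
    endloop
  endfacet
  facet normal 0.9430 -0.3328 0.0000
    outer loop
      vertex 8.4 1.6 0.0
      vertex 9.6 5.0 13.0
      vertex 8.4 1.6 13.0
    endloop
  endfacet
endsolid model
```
; perimeter-only toolpath
G21 ; units = mm
G90 ; absolute positioning
G28 ; home
; layer 1
G0 Z1.9
G0 X9.6 Y5.0
G1 X8.0 Y8.4
G1 X4.6 Y9.6
G1 X1.2 Y8.0
G1 X0.0 Y4.6
G1 X1.6 Y1.2
G1 X5.0 Y0.0
G1 X8.4 Y1.6
G1 X9.6 Y5.0
; layer 2
G0 Z3.7
G0 X9.6 Y5.0
G1 X8.0 Y8.4
G1 X4.6 Y9.6
G1 X1.2 Y8.0
G1 X0.0 Y4.6
G1 X1.6 Y1.2
G1 X5.0 Y0.0
G1 X8.4 Y1.6
G1 X9.6 Y5.0
; layer 3
G0 Z5.6
G0 X9.6 Y5.0
G1 X8.0 Y8.4
G1 X4.6 Y9.6
G1 X1.2 Y8.0
G1 X0.0 Y4.6
G1 X1.6 Y1.2
G1 X5.0 Y0.0
G1 X8.4 Y1.6
G1 X9.6 Y5.0
; layer 4
G0 Z7.4
G0 X9.6 Y5.0
G1 X8.0 Y8.4
G1 X4.6 Y9.6
G1 X1.2 Y8.0
G1 X0.0 Y4.6
G1 X1.6 Y1.2
G1 X5.0 Y0.0
G1 X8.4 Y1.6
G1 X9.6 Y5.0
; layer 5
G0 Z9.3
G0 X9.6 Y5.0
G1 X8.0 Y8.4
G1 X4.6 Y9.6
G1 X1.2 Y8.0
G1 X0.0 Y4.6
G1 X1.6 Y1.2
G1 X5.0 Y0.0
G1 X8.4 Y1.6
G1 X9.6 Y5.0
; layer 6
G0 Z11.1
G0 X9.6 Y5.0
G1 X8.0 Y8.4
G1 X4.6 Y9.6
G1 X1.2 Y8.0
G1 X0.0 Y4.6
G1 X1.6 Y1.2
G1 X5.0 Y0.0
G1 X8.4 Y1.6
G1 X9.6 Y5.0
; layer 7
G0 Z13.0
G0 X9.6 Y5.0
G1 X8.0 Y8.4
G1 X4.6 Y9.6
G1 X1.2 Y8.0
G1 X0.0 Y4.6
G1 X1.6 Y1.2
G1 X5.0 Y0.0
G1 X8.4 Y1.6
G1 X9.6 Y5.0
M2 ; end

The solid is a regular 8-sided prism (a cylinder approximated with 8 flat sides), circumscribed radius ≈ 4.8 mm, height ≈ 13 mm. Slicing at Δz = 1.9 mm — 7 equal slices spanning the solid's height, so layer i sits at z = i·h/7 — gives 7 non-empty perimeters. Each is a 8-segment closed polygon; G0 lifts to the layer z and rapids to the start vertex, then G1 traces the edges.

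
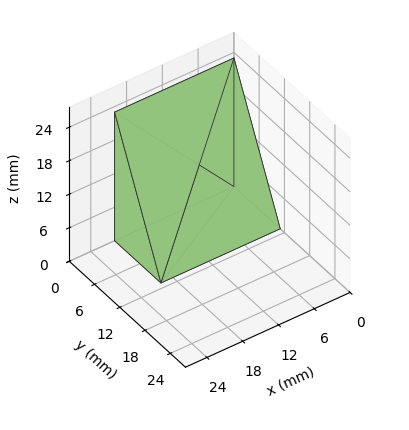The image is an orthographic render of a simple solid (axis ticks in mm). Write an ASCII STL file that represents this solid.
Reading the render: the shape is a wedge (ramp): 20 × 11 mm base, rising to 23 mm along the y=0 edge and sloping linearly to z=0 at y=11 (dimensions read to the nearest mm from the axis ticks). For the STL, each face is triangulated and given an outward normal.

solid part
  facet normal 0.0000 0.0000 -1.0000
    outer loop
      vertex 20.0 11.0 0.0
      vertex 20.0 0.0 0.0
      vertex 0.0 0.0 0.0
    endloop
  endfacet
  facet normal 0.0000 0.0000 -1.0000
    outer loop
      vertex 0.0 11.0 0.0
      vertex 20.0 11.0 0.0
      vertex 0.0 0.0 0.0
    endloop
  endfacet
  facet normal 0.0000 -1.0000 0.0000
    outer loop
      vertex 0.0 0.0 0.0
      vertex 20.0 0.0 0.0
      vertex 20.0 0.0 23.0
    endloop
  endfacet
  facet normal 0.0000 -1.0000 0.0000
    outer loop
      vertex 0.0 0.0 0.0
      vertex 20.0 0.0 23.0
      vertex 0.0 0.0 23.0
    endloop
  endfacet
  facet normal 0.0000 0.9021 0.4315
    outer loop
      vertex 0.0 0.0 23.0
      vertex 20.0 0.0 23.0
      vertex 20.0 11.0 0.0
    endloop
  endfacet
  facet normal 0.0000 0.9021 0.4315
    outer loop
      vertex 0.0 0.0 23.0
      vertex 20.0 11.0 0.0
      vertex 0.0 11.0 0.0
    endloop
  endfacet
  facet normal -1.0000 0.0000 0.0000
    outer loop
      vertex 0.0 0.0 23.0
      vertex 0.0 11.0 0.0
      vertex 0.0 0.0 0.0
    endloop
  endfacet
  facet normal 1.0000 0.0000 0.0000
    outer loop
      vertex 20.0 0.0 0.0
      vertex 20.0 11.0 0.0
      vertex 20.0 0.0 23.0
    endloop
  endfacet
endsolid part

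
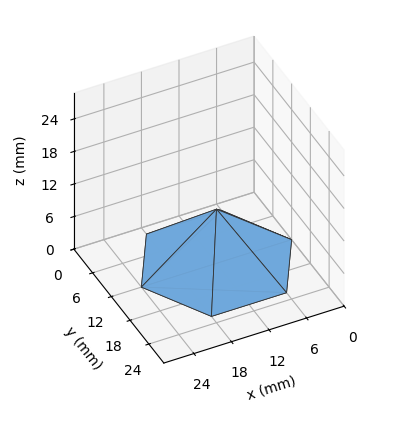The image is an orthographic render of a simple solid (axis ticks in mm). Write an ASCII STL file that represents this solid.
Reading the render: the shape is a regular 6-sided pyramid, base circumscribed radius ≈ 12 mm, apex at z ≈ 10 mm (dimensions read to the nearest mm from the axis ticks). For the STL, each face is triangulated and given an outward normal.

solid part
  facet normal 0.0000 0.0000 -1.0000
    outer loop
      vertex 6.0 22.4 0.0
      vertex 18.0 22.4 0.0
      vertex 24.0 12.0 0.0
    endloop
  endfacet
  facet normal 0.0000 0.0000 -1.0000
    outer loop
      vertex 0.0 12.0 0.0
      vertex 6.0 22.4 0.0
      vertex 24.0 12.0 0.0
    endloop
  endfacet
  facet normal 0.0000 0.0000 -1.0000
    outer loop
      vertex 6.0 1.6 0.0
      vertex 0.0 12.0 0.0
      vertex 24.0 12.0 0.0
    endloop
  endfacet
  facet normal 0.0000 0.0000 -1.0000
    outer loop
      vertex 18.0 1.6 0.0
      vertex 6.0 1.6 0.0
      vertex 24.0 12.0 0.0
    endloop
  endfacet
  facet normal 0.6005 0.3465 0.7206
    outer loop
      vertex 24.0 12.0 0.0
      vertex 18.0 22.4 0.0
      vertex 12.0 12.0 10.0
    endloop
  endfacet
  facet normal 0.0000 0.6931 0.7208
    outer loop
      vertex 18.0 22.4 0.0
      vertex 6.0 22.4 0.0
      vertex 12.0 12.0 10.0
    endloop
  endfacet
  facet normal -0.6005 0.3465 0.7206
    outer loop
      vertex 6.0 22.4 0.0
      vertex 0.0 12.0 0.0
      vertex 12.0 12.0 10.0
    endloop
  endfacet
  facet normal -0.6005 -0.3465 0.7206
    outer loop
      vertex 0.0 12.0 0.0
      vertex 6.0 1.6 0.0
      vertex 12.0 12.0 10.0
    endloop
  endfacet
  facet normal 0.0000 -0.6931 0.7208
    outer loop
      vertex 6.0 1.6 0.0
      vertex 18.0 1.6 0.0
      vertex 12.0 12.0 10.0
    endloop
  endfacet
  facet normal 0.6005 -0.3465 0.7206
    outer loop
      vertex 18.0 1.6 0.0
      vertex 24.0 12.0 0.0
      vertex 12.0 12.0 10.0
    endloop
  endfacet
endsolid part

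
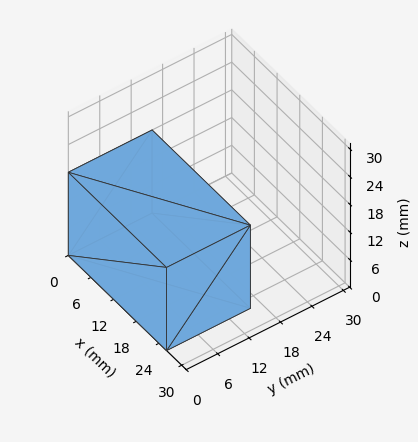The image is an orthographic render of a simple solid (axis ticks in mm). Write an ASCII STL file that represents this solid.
Reading the render: the shape is a rectangular box, roughly 26 × 16 mm footprint and 18 mm tall (dimensions read to the nearest mm from the axis ticks). For the STL, each face is triangulated and given an outward normal.

solid part
  facet normal 0.0000 0.0000 -1.0000
    outer loop
      vertex 26.000 16.000 0.000
      vertex 26.000 0.000 0.000
      vertex 0.000 0.000 0.000
    endloop
  endfacet
  facet normal 0.0000 0.0000 -1.0000
    outer loop
      vertex 0.000 16.000 0.000
      vertex 26.000 16.000 0.000
      vertex 0.000 0.000 0.000
    endloop
  endfacet
  facet normal 0.0000 0.0000 1.0000
    outer loop
      vertex 0.000 0.000 18.000
      vertex 26.000 0.000 18.000
      vertex 26.000 16.000 18.000
    endloop
  endfacet
  facet normal 0.0000 0.0000 1.0000
    outer loop
      vertex 0.000 0.000 18.000
      vertex 26.000 16.000 18.000
      vertex 0.000 16.000 18.000
    endloop
  endfacet
  facet normal 0.0000 -1.0000 0.0000
    outer loop
      vertex 0.000 0.000 0.000
      vertex 26.000 0.000 0.000
      vertex 26.000 0.000 18.000
    endloop
  endfacet
  facet normal 0.0000 -1.0000 0.0000
    outer loop
      vertex 0.000 0.000 0.000
      vertex 26.000 0.000 18.000
      vertex 0.000 0.000 18.000
    endloop
  endfacet
  facet normal 0.0000 1.0000 0.0000
    outer loop
      vertex 26.000 16.000 18.000
      vertex 26.000 16.000 0.000
      vertex 0.000 16.000 0.000
    endloop
  endfacet
  facet normal 0.0000 1.0000 0.0000
    outer loop
      vertex 0.000 16.000 18.000
      vertex 26.000 16.000 18.000
      vertex 0.000 16.000 0.000
    endloop
  endfacet
  facet normal -1.0000 0.0000 0.0000
    outer loop
      vertex 0.000 16.000 18.000
      vertex 0.000 16.000 0.000
      vertex 0.000 0.000 0.000
    endloop
  endfacet
  facet normal -1.0000 0.0000 0.0000
    outer loop
      vertex 0.000 0.000 18.000
      vertex 0.000 16.000 18.000
      vertex 0.000 0.000 0.000
    endloop
  endfacet
  facet normal 1.0000 0.0000 0.0000
    outer loop
      vertex 26.000 0.000 0.000
      vertex 26.000 16.000 0.000
      vertex 26.000 16.000 18.000
    endloop
  endfacet
  facet normal 1.0000 0.0000 0.0000
    outer loop
      vertex 26.000 0.000 0.000
      vertex 26.000 16.000 18.000
      vertex 26.000 0.000 18.000
    endloop
  endfacet
endsolid part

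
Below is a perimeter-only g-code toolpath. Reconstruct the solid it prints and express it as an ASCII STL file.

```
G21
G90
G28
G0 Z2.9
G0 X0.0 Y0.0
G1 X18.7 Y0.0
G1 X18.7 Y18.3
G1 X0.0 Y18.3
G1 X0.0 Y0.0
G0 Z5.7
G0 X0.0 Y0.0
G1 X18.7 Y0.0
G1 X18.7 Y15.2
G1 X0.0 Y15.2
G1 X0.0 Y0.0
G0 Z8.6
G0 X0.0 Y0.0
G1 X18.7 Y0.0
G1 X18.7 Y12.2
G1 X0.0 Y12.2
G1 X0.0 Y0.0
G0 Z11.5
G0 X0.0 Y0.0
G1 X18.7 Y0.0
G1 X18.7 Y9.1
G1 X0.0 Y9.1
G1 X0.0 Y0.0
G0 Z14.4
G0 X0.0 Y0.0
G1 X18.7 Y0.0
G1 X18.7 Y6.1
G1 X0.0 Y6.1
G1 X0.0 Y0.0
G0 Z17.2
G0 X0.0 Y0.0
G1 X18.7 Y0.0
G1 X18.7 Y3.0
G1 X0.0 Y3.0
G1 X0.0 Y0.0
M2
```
solid part
  facet normal 0.0000 0.0000 -1.0000
    outer loop
      vertex 18.7 21.3 0.0
      vertex 18.7 0.0 0.0
      vertex 0.0 0.0 0.0
    endloop
  endfacet
  facet normal 0.0000 0.0000 -1.0000
    outer loop
      vertex 0.0 21.3 0.0
      vertex 18.7 21.3 0.0
      vertex 0.0 0.0 0.0
    endloop
  endfacet
  facet normal 0.0000 -1.0000 0.0000
    outer loop
      vertex 0.0 0.0 0.0
      vertex 18.7 0.0 0.0
      vertex 18.7 0.0 20.1
    endloop
  endfacet
  facet normal 0.0000 -1.0000 0.0000
    outer loop
      vertex 0.0 0.0 0.0
      vertex 18.7 0.0 20.1
      vertex 0.0 0.0 20.1
    endloop
  endfacet
  facet normal 0.0000 0.6863 0.7273
    outer loop
      vertex 0.0 0.0 20.1
      vertex 18.7 0.0 20.1
      vertex 18.7 21.3 0.0
    endloop
  endfacet
  facet normal 0.0000 0.6863 0.7273
    outer loop
      vertex 0.0 0.0 20.1
      vertex 18.7 21.3 0.0
      vertex 0.0 21.3 0.0
    endloop
  endfacet
  facet normal -1.0000 0.0000 0.0000
    outer loop
      vertex 0.0 0.0 20.1
      vertex 0.0 21.3 0.0
      vertex 0.0 0.0 0.0
    endloop
  endfacet
  facet normal 1.0000 0.0000 0.0000
    outer loop
      vertex 18.7 0.0 0.0
      vertex 18.7 21.3 0.0
      vertex 18.7 0.0 20.1
    endloop
  endfacet
endsolid part

The G0 Z moves step by Δz≈2.9 mm. The G1 loops shrink linearly with z, so the solid tapers from its base footprint up to z≈20.1. Closing with a flat bottom cap and the tapered top and triangulating gives 8 facets — a wedge (ramp): 18.7 × 21.3 mm base, rising to 20.1 mm along the y=0 edge and sloping linearly to z=0 at y=21.3.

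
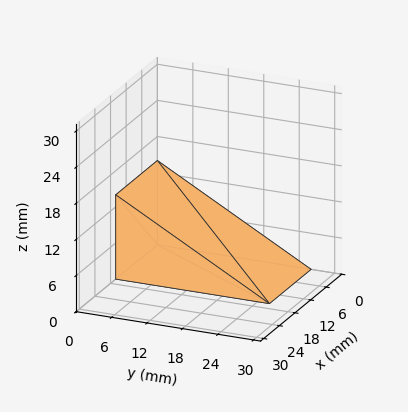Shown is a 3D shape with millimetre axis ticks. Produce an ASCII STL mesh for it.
Reading the render: the shape is a wedge (ramp): 16 × 26 mm base, rising to 14 mm along the y=0 edge and sloping linearly to z=0 at y=26 (dimensions read to the nearest mm from the axis ticks). For the STL, each face is triangulated and given an outward normal.

solid part
  facet normal 0.0000 0.0000 -1.0000
    outer loop
      vertex 16.000 26.000 0.000
      vertex 16.000 0.000 0.000
      vertex 0.000 0.000 0.000
    endloop
  endfacet
  facet normal 0.0000 0.0000 -1.0000
    outer loop
      vertex 0.000 26.000 0.000
      vertex 16.000 26.000 0.000
      vertex 0.000 0.000 0.000
    endloop
  endfacet
  facet normal 0.0000 -1.0000 0.0000
    outer loop
      vertex 0.000 0.000 0.000
      vertex 16.000 0.000 0.000
      vertex 16.000 0.000 14.000
    endloop
  endfacet
  facet normal 0.0000 -1.0000 0.0000
    outer loop
      vertex 0.000 0.000 0.000
      vertex 16.000 0.000 14.000
      vertex 0.000 0.000 14.000
    endloop
  endfacet
  facet normal 0.0000 0.4741 0.8805
    outer loop
      vertex 0.000 0.000 14.000
      vertex 16.000 0.000 14.000
      vertex 16.000 26.000 0.000
    endloop
  endfacet
  facet normal 0.0000 0.4741 0.8805
    outer loop
      vertex 0.000 0.000 14.000
      vertex 16.000 26.000 0.000
      vertex 0.000 26.000 0.000
    endloop
  endfacet
  facet normal -1.0000 0.0000 0.0000
    outer loop
      vertex 0.000 0.000 14.000
      vertex 0.000 26.000 0.000
      vertex 0.000 0.000 0.000
    endloop
  endfacet
  facet normal 1.0000 0.0000 0.0000
    outer loop
      vertex 16.000 0.000 0.000
      vertex 16.000 26.000 0.000
      vertex 16.000 0.000 14.000
    endloop
  endfacet
endsolid part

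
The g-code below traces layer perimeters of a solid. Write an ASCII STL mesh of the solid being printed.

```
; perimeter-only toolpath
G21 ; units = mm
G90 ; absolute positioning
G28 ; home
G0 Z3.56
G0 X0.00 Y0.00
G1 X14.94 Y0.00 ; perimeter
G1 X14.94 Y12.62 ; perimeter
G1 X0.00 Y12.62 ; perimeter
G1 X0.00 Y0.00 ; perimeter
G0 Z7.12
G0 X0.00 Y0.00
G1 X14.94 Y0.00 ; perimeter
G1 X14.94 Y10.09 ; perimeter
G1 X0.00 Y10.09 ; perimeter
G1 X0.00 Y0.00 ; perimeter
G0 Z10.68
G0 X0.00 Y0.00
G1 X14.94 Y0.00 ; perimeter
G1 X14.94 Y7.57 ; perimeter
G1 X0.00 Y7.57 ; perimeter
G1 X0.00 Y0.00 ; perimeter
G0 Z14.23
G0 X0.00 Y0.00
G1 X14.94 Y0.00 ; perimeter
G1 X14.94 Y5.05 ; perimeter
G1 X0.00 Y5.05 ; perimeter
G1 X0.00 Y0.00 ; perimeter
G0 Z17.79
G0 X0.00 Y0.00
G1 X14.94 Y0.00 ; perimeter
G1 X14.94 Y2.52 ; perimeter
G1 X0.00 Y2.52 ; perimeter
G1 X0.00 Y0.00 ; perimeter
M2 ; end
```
solid part
  facet normal 0.0000 0.0000 -1.0000
    outer loop
      vertex 14.94 15.14 0.00
      vertex 14.94 0.00 0.00
      vertex 0.00 0.00 0.00
    endloop
  endfacet
  facet normal 0.0000 0.0000 -1.0000
    outer loop
      vertex 0.00 15.14 0.00
      vertex 14.94 15.14 0.00
      vertex 0.00 0.00 0.00
    endloop
  endfacet
  facet normal 0.0000 -1.0000 0.0000
    outer loop
      vertex 0.00 0.00 0.00
      vertex 14.94 0.00 0.00
      vertex 14.94 0.00 21.35
    endloop
  endfacet
  facet normal 0.0000 -1.0000 0.0000
    outer loop
      vertex 0.00 0.00 0.00
      vertex 14.94 0.00 21.35
      vertex 0.00 0.00 21.35
    endloop
  endfacet
  facet normal 0.0000 0.8157 0.5785
    outer loop
      vertex 0.00 0.00 21.35
      vertex 14.94 0.00 21.35
      vertex 14.94 15.14 0.00
    endloop
  endfacet
  facet normal 0.0000 0.8157 0.5785
    outer loop
      vertex 0.00 0.00 21.35
      vertex 14.94 15.14 0.00
      vertex 0.00 15.14 0.00
    endloop
  endfacet
  facet normal -1.0000 0.0000 0.0000
    outer loop
      vertex 0.00 0.00 21.35
      vertex 0.00 15.14 0.00
      vertex 0.00 0.00 0.00
    endloop
  endfacet
  facet normal 1.0000 0.0000 0.0000
    outer loop
      vertex 14.94 0.00 0.00
      vertex 14.94 15.14 0.00
      vertex 14.94 0.00 21.35
    endloop
  endfacet
endsolid part

The G0 Z moves step by Δz≈3.56 mm. The G1 loops shrink linearly with z, so the solid tapers from its base footprint up to z≈21.4. Closing with a flat bottom cap and the tapered top and triangulating gives 8 facets — a wedge (ramp): 14.9 × 15.1 mm base, rising to 21.4 mm along the y=0 edge and sloping linearly to z=0 at y=15.1.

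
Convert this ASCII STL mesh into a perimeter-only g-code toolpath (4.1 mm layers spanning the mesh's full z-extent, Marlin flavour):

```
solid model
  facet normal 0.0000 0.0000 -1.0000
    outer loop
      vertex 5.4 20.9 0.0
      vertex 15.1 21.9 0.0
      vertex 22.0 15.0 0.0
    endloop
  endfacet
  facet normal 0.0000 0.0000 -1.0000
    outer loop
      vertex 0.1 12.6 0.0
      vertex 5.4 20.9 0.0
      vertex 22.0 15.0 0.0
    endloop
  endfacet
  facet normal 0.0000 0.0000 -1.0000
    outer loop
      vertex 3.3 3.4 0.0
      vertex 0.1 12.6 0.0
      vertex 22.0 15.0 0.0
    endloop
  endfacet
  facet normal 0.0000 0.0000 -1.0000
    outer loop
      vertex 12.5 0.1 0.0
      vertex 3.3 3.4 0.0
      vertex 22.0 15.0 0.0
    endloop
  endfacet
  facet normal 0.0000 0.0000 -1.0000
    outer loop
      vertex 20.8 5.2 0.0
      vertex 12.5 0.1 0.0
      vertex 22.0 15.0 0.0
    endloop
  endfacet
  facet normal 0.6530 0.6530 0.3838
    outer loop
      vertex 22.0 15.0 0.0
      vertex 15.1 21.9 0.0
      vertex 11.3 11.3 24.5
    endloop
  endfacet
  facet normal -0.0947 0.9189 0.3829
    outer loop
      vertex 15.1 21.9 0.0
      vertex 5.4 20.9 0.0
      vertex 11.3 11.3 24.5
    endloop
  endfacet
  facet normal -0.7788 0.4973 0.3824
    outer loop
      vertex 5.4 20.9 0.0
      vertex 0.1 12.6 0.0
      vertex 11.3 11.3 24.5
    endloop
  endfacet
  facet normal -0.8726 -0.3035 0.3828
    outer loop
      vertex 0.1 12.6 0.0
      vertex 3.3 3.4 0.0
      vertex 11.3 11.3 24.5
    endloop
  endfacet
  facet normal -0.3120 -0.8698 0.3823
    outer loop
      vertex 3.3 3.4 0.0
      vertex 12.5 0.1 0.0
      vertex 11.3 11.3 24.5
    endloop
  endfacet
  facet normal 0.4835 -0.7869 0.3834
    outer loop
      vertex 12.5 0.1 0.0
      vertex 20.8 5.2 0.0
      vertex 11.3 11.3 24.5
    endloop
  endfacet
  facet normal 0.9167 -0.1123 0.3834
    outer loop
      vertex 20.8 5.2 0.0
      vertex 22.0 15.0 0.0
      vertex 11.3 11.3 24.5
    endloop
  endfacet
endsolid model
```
; perimeter-only toolpath
G21 ; units = mm
G90 ; absolute positioning
G28 ; home
; layer 1
G0 Z4.1
G0 X20.2 Y14.4
G1 X14.5 Y20.1
G1 X6.4 Y19.3
G1 X2.0 Y12.4
G1 X4.6 Y4.7
G1 X12.3 Y2.0
G1 X19.2 Y6.2
G1 X20.2 Y14.4
; layer 2
G0 Z8.2
G0 X18.4 Y13.8
G1 X13.8 Y18.4
G1 X7.4 Y17.7
G1 X3.8 Y12.2
G1 X6.0 Y6.0
G1 X12.1 Y3.8
G1 X17.6 Y7.2
G1 X18.4 Y13.8
; layer 3
G0 Z12.2
G0 X16.6 Y13.2
G1 X13.2 Y16.6
G1 X8.4 Y16.1
G1 X5.7 Y11.9
G1 X7.3 Y7.4
G1 X11.9 Y5.7
G1 X16.1 Y8.2
G1 X16.6 Y13.2
; layer 4
G0 Z16.3
G0 X14.9 Y12.5
G1 X12.6 Y14.8
G1 X9.3 Y14.5
G1 X7.6 Y11.7
G1 X8.6 Y8.7
G1 X11.7 Y7.6
G1 X14.5 Y9.3
G1 X14.9 Y12.5
; layer 5
G0 Z20.4
G0 X13.1 Y11.9
G1 X11.9 Y13.1
G1 X10.3 Y12.9
G1 X9.4 Y11.5
G1 X10.0 Y10.0
G1 X11.5 Y9.4
G1 X12.9 Y10.3
G1 X13.1 Y11.9
M2 ; end

The solid is a regular 7-sided pyramid, base circumscribed radius ≈ 11.3 mm, apex at z ≈ 24.5 mm. Slicing at Δz = 4.1 mm — 6 equal slices spanning the solid's height, so layer i sits at z = i·h/6 — gives 5 non-empty perimeters. Each is a 7-segment closed polygon; G0 lifts to the layer z and rapids to the start vertex, then G1 traces the edges. The cross-section shrinks linearly with z (the slice at the apex is degenerate and omitted).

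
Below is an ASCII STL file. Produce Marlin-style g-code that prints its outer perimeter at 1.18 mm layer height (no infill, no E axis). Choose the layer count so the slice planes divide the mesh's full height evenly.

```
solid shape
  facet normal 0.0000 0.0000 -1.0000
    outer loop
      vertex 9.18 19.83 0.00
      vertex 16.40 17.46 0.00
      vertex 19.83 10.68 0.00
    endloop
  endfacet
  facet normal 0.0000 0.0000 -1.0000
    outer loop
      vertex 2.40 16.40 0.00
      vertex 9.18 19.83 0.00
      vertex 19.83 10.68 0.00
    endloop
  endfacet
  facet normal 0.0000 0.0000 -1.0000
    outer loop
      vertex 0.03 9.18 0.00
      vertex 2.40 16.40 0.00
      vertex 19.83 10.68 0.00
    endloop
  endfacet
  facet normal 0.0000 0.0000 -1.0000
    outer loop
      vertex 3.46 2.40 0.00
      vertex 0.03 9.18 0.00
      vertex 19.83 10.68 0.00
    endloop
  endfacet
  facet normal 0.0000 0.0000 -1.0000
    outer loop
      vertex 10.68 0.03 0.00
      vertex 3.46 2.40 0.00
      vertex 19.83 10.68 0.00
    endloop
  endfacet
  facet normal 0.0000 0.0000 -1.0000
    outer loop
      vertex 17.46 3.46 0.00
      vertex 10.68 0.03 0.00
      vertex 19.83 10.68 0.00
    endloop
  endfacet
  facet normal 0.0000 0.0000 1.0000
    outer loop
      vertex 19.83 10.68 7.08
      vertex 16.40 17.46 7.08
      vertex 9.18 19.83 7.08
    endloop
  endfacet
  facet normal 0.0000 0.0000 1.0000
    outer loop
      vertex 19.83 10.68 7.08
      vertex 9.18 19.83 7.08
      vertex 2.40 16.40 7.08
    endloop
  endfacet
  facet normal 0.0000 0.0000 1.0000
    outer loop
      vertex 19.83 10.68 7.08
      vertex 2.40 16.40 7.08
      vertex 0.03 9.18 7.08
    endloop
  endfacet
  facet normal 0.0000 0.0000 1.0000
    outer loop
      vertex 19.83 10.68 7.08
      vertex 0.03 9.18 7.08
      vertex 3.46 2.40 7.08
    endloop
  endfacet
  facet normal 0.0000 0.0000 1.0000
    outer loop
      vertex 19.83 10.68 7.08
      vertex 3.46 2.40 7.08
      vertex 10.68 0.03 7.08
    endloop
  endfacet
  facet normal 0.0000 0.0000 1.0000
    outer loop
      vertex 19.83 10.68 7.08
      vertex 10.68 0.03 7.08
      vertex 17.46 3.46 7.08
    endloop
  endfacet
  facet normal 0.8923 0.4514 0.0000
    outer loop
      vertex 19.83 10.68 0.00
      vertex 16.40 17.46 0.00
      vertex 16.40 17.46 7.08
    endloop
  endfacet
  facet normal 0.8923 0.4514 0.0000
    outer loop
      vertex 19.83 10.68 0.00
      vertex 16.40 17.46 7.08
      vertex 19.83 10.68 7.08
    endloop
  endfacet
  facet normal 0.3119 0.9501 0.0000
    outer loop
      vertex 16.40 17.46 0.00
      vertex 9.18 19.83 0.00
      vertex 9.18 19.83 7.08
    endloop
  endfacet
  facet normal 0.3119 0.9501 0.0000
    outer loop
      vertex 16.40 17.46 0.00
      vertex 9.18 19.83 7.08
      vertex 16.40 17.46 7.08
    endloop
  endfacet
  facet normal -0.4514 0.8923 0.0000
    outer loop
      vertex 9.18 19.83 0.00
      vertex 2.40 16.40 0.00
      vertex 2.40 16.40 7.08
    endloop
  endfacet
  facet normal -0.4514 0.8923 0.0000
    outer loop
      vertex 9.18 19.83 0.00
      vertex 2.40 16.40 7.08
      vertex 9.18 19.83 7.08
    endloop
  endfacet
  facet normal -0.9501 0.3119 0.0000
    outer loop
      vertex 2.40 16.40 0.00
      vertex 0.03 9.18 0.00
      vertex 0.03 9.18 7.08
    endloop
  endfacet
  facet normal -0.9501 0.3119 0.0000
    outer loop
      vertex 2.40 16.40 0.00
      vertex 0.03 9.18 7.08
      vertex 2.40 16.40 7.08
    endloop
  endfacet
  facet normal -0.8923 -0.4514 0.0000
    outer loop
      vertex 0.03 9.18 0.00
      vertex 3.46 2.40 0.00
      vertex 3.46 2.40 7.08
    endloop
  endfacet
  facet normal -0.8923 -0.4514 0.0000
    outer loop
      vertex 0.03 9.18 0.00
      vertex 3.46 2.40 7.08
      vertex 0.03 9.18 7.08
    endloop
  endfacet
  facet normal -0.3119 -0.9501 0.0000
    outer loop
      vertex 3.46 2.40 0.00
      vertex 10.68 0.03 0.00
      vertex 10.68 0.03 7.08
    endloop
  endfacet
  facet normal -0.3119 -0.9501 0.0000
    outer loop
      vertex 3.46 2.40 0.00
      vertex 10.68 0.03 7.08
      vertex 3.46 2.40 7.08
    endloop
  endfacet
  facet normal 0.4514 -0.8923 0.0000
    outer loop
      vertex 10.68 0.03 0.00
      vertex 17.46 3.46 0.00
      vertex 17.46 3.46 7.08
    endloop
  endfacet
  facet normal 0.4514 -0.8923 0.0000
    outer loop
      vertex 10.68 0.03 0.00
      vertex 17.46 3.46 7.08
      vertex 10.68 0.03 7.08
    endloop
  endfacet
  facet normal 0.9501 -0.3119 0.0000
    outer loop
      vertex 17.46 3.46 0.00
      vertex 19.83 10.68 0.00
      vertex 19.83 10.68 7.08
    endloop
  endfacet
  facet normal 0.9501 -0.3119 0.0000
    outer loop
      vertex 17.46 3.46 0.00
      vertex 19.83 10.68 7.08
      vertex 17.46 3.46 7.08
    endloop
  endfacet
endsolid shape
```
; perimeter-only toolpath
G21 ; units = mm
G90 ; absolute positioning
G28 ; home
; layer 1
G0 Z1.18
G0 X19.83 Y10.68
G1 X16.40 Y17.46
G1 X9.18 Y19.83
G1 X2.40 Y16.40
G1 X0.03 Y9.18
G1 X3.46 Y2.40
G1 X10.68 Y0.03
G1 X17.46 Y3.46
G1 X19.83 Y10.68
; layer 2
G0 Z2.36
G0 X19.83 Y10.68
G1 X16.40 Y17.46
G1 X9.18 Y19.83
G1 X2.40 Y16.40
G1 X0.03 Y9.18
G1 X3.46 Y2.40
G1 X10.68 Y0.03
G1 X17.46 Y3.46
G1 X19.83 Y10.68
; layer 3
G0 Z3.54
G0 X19.83 Y10.68
G1 X16.40 Y17.46
G1 X9.18 Y19.83
G1 X2.40 Y16.40
G1 X0.03 Y9.18
G1 X3.46 Y2.40
G1 X10.68 Y0.03
G1 X17.46 Y3.46
G1 X19.83 Y10.68
; layer 4
G0 Z4.72
G0 X19.83 Y10.68
G1 X16.40 Y17.46
G1 X9.18 Y19.83
G1 X2.40 Y16.40
G1 X0.03 Y9.18
G1 X3.46 Y2.40
G1 X10.68 Y0.03
G1 X17.46 Y3.46
G1 X19.83 Y10.68
; layer 5
G0 Z5.90
G0 X19.83 Y10.68
G1 X16.40 Y17.46
G1 X9.18 Y19.83
G1 X2.40 Y16.40
G1 X0.03 Y9.18
G1 X3.46 Y2.40
G1 X10.68 Y0.03
G1 X17.46 Y3.46
G1 X19.83 Y10.68
; layer 6
G0 Z7.08
G0 X19.83 Y10.68
G1 X16.40 Y17.46
G1 X9.18 Y19.83
G1 X2.40 Y16.40
G1 X0.03 Y9.18
G1 X3.46 Y2.40
G1 X10.68 Y0.03
G1 X17.46 Y3.46
G1 X19.83 Y10.68
M2 ; end

The solid is a regular 8-sided prism (a cylinder approximated with 8 flat sides), circumscribed radius ≈ 9.93 mm, height ≈ 7.08 mm. Slicing at Δz = 1.18 mm — 6 equal slices spanning the solid's height, so layer i sits at z = i·h/6 — gives 6 non-empty perimeters. Each is a 8-segment closed polygon; G0 lifts to the layer z and rapids to the start vertex, then G1 traces the edges.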